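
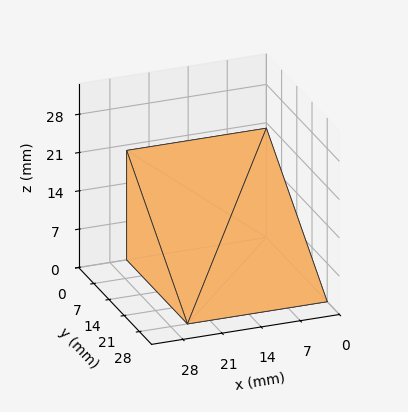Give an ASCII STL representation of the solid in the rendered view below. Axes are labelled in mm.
Reading the render: the shape is a wedge (ramp): 25 × 28 mm base, rising to 20 mm along the y=0 edge and sloping linearly to z=0 at y=28 (dimensions read to the nearest mm from the axis ticks). For the STL, each face is triangulated and given an outward normal.

solid part
  facet normal 0.0000 0.0000 -1.0000
    outer loop
      vertex 25.00 28.00 0.00
      vertex 25.00 0.00 0.00
      vertex 0.00 0.00 0.00
    endloop
  endfacet
  facet normal 0.0000 0.0000 -1.0000
    outer loop
      vertex 0.00 28.00 0.00
      vertex 25.00 28.00 0.00
      vertex 0.00 0.00 0.00
    endloop
  endfacet
  facet normal 0.0000 -1.0000 0.0000
    outer loop
      vertex 0.00 0.00 0.00
      vertex 25.00 0.00 0.00
      vertex 25.00 0.00 20.00
    endloop
  endfacet
  facet normal 0.0000 -1.0000 0.0000
    outer loop
      vertex 0.00 0.00 0.00
      vertex 25.00 0.00 20.00
      vertex 0.00 0.00 20.00
    endloop
  endfacet
  facet normal 0.0000 0.5812 0.8137
    outer loop
      vertex 0.00 0.00 20.00
      vertex 25.00 0.00 20.00
      vertex 25.00 28.00 0.00
    endloop
  endfacet
  facet normal 0.0000 0.5812 0.8137
    outer loop
      vertex 0.00 0.00 20.00
      vertex 25.00 28.00 0.00
      vertex 0.00 28.00 0.00
    endloop
  endfacet
  facet normal -1.0000 0.0000 0.0000
    outer loop
      vertex 0.00 0.00 20.00
      vertex 0.00 28.00 0.00
      vertex 0.00 0.00 0.00
    endloop
  endfacet
  facet normal 1.0000 0.0000 0.0000
    outer loop
      vertex 25.00 0.00 0.00
      vertex 25.00 28.00 0.00
      vertex 25.00 0.00 20.00
    endloop
  endfacet
endsolid part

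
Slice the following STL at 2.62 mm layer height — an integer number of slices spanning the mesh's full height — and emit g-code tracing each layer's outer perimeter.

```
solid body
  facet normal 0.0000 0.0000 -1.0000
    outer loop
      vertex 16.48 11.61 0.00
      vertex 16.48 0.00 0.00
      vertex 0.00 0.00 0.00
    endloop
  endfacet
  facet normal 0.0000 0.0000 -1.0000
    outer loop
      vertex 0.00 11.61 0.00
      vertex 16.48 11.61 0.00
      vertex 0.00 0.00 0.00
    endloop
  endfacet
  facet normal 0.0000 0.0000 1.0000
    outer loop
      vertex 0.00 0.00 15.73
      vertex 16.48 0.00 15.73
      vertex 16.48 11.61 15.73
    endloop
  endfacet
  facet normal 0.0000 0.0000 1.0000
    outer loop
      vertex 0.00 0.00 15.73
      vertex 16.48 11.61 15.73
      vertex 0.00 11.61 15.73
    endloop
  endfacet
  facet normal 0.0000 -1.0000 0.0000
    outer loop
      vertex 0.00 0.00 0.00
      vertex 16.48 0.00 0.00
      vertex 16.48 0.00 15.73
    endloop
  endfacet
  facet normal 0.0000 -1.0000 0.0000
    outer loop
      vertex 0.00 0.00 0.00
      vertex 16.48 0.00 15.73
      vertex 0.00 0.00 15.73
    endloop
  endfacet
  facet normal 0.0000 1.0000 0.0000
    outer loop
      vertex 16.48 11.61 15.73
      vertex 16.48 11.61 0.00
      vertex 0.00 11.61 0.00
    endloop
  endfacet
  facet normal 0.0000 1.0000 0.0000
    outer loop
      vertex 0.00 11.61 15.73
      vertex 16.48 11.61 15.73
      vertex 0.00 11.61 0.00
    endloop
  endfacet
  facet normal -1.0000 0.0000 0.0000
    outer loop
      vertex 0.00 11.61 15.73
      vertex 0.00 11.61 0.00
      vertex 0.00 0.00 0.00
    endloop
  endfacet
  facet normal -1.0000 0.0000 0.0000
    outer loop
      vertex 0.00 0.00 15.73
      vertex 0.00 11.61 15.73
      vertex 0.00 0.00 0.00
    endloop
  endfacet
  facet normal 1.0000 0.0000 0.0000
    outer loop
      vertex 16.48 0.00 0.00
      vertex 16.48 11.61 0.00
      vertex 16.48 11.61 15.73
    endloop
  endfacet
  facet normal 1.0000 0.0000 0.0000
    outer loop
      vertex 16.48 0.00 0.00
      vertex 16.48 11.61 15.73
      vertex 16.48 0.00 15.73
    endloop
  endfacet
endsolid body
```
; perimeter-only toolpath
G21 ; units = mm
G90 ; absolute positioning
G28 ; home
; layer 1
G0 Z2.62
G0 X0.00 Y0.00
G1 X16.48 Y0.00
G1 X16.48 Y11.61
G1 X0.00 Y11.61
G1 X0.00 Y0.00
; layer 2
G0 Z5.24
G0 X0.00 Y0.00
G1 X16.48 Y0.00
G1 X16.48 Y11.61
G1 X0.00 Y11.61
G1 X0.00 Y0.00
; layer 3
G0 Z7.87
G0 X0.00 Y0.00
G1 X16.48 Y0.00
G1 X16.48 Y11.61
G1 X0.00 Y11.61
G1 X0.00 Y0.00
; layer 4
G0 Z10.49
G0 X0.00 Y0.00
G1 X16.48 Y0.00
G1 X16.48 Y11.61
G1 X0.00 Y11.61
G1 X0.00 Y0.00
; layer 5
G0 Z13.11
G0 X0.00 Y0.00
G1 X16.48 Y0.00
G1 X16.48 Y11.61
G1 X0.00 Y11.61
G1 X0.00 Y0.00
; layer 6
G0 Z15.73
G0 X0.00 Y0.00
G1 X16.48 Y0.00
G1 X16.48 Y11.61
G1 X0.00 Y11.61
G1 X0.00 Y0.00
M2 ; end

The solid is a rectangular box, roughly 16.5 × 11.6 mm footprint and 15.7 mm tall. Slicing at Δz = 2.62 mm — 6 equal slices spanning the solid's height, so layer i sits at z = i·h/6 — gives 6 non-empty perimeters. Each is a 4-segment closed polygon; G0 lifts to the layer z and rapids to the start vertex, then G1 traces the edges.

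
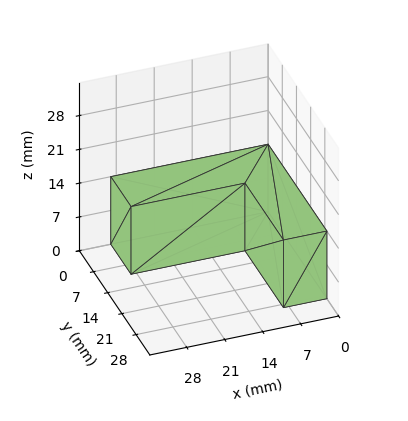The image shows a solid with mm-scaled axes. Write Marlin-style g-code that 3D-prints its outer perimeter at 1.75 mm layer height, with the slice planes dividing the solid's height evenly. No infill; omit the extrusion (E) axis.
Reading the render: the shape is an L-shaped prism: outer 29 × 29 mm, arm thicknesses ≈ 10 mm (horizontal) and 8 mm (vertical), extruded 14 mm in z (dimensions read to the nearest mm from the axis ticks). For the g-code, the solid's height is divided into equal slices at the stated Δz and each level perimeter traced with G1 moves after a G0 lift.

; perimeter-only toolpath
G21 ; units = mm
G90 ; absolute positioning
G28 ; home
; layer 1
G0 Z1.75
G0 X0.00 Y0.00
G1 X29.00 Y0.00
G1 X29.00 Y10.00
G1 X8.00 Y10.00
G1 X8.00 Y29.00
G1 X0.00 Y29.00
G1 X0.00 Y0.00
; layer 2
G0 Z3.50
G0 X0.00 Y0.00
G1 X29.00 Y0.00
G1 X29.00 Y10.00
G1 X8.00 Y10.00
G1 X8.00 Y29.00
G1 X0.00 Y29.00
G1 X0.00 Y0.00
; layer 3
G0 Z5.25
G0 X0.00 Y0.00
G1 X29.00 Y0.00
G1 X29.00 Y10.00
G1 X8.00 Y10.00
G1 X8.00 Y29.00
G1 X0.00 Y29.00
G1 X0.00 Y0.00
; layer 4
G0 Z7.00
G0 X0.00 Y0.00
G1 X29.00 Y0.00
G1 X29.00 Y10.00
G1 X8.00 Y10.00
G1 X8.00 Y29.00
G1 X0.00 Y29.00
G1 X0.00 Y0.00
; layer 5
G0 Z8.75
G0 X0.00 Y0.00
G1 X29.00 Y0.00
G1 X29.00 Y10.00
G1 X8.00 Y10.00
G1 X8.00 Y29.00
G1 X0.00 Y29.00
G1 X0.00 Y0.00
; layer 6
G0 Z10.50
G0 X0.00 Y0.00
G1 X29.00 Y0.00
G1 X29.00 Y10.00
G1 X8.00 Y10.00
G1 X8.00 Y29.00
G1 X0.00 Y29.00
G1 X0.00 Y0.00
; layer 7
G0 Z12.25
G0 X0.00 Y0.00
G1 X29.00 Y0.00
G1 X29.00 Y10.00
G1 X8.00 Y10.00
G1 X8.00 Y29.00
G1 X0.00 Y29.00
G1 X0.00 Y0.00
; layer 8
G0 Z14.00
G0 X0.00 Y0.00
G1 X29.00 Y0.00
G1 X29.00 Y10.00
G1 X8.00 Y10.00
G1 X8.00 Y29.00
G1 X0.00 Y29.00
G1 X0.00 Y0.00
M2 ; end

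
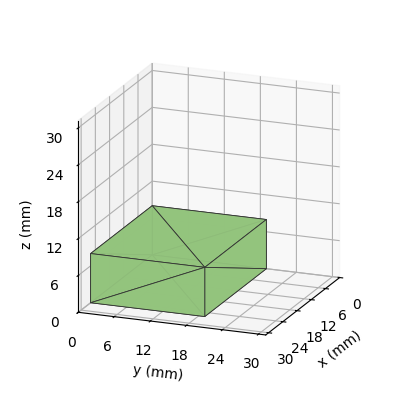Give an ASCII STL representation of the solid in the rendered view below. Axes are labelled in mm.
Reading the render: the shape is a rectangular box, roughly 26 × 19 mm footprint and 8 mm tall (dimensions read to the nearest mm from the axis ticks). For the STL, each face is triangulated and given an outward normal.

solid part
  facet normal 0.0000 0.0000 -1.0000
    outer loop
      vertex 26.000 19.000 0.000
      vertex 26.000 0.000 0.000
      vertex 0.000 0.000 0.000
    endloop
  endfacet
  facet normal 0.0000 0.0000 -1.0000
    outer loop
      vertex 0.000 19.000 0.000
      vertex 26.000 19.000 0.000
      vertex 0.000 0.000 0.000
    endloop
  endfacet
  facet normal 0.0000 0.0000 1.0000
    outer loop
      vertex 0.000 0.000 8.000
      vertex 26.000 0.000 8.000
      vertex 26.000 19.000 8.000
    endloop
  endfacet
  facet normal 0.0000 0.0000 1.0000
    outer loop
      vertex 0.000 0.000 8.000
      vertex 26.000 19.000 8.000
      vertex 0.000 19.000 8.000
    endloop
  endfacet
  facet normal 0.0000 -1.0000 0.0000
    outer loop
      vertex 0.000 0.000 0.000
      vertex 26.000 0.000 0.000
      vertex 26.000 0.000 8.000
    endloop
  endfacet
  facet normal 0.0000 -1.0000 0.0000
    outer loop
      vertex 0.000 0.000 0.000
      vertex 26.000 0.000 8.000
      vertex 0.000 0.000 8.000
    endloop
  endfacet
  facet normal 0.0000 1.0000 0.0000
    outer loop
      vertex 26.000 19.000 8.000
      vertex 26.000 19.000 0.000
      vertex 0.000 19.000 0.000
    endloop
  endfacet
  facet normal 0.0000 1.0000 0.0000
    outer loop
      vertex 0.000 19.000 8.000
      vertex 26.000 19.000 8.000
      vertex 0.000 19.000 0.000
    endloop
  endfacet
  facet normal -1.0000 0.0000 0.0000
    outer loop
      vertex 0.000 19.000 8.000
      vertex 0.000 19.000 0.000
      vertex 0.000 0.000 0.000
    endloop
  endfacet
  facet normal -1.0000 0.0000 0.0000
    outer loop
      vertex 0.000 0.000 8.000
      vertex 0.000 19.000 8.000
      vertex 0.000 0.000 0.000
    endloop
  endfacet
  facet normal 1.0000 0.0000 0.0000
    outer loop
      vertex 26.000 0.000 0.000
      vertex 26.000 19.000 0.000
      vertex 26.000 19.000 8.000
    endloop
  endfacet
  facet normal 1.0000 0.0000 0.0000
    outer loop
      vertex 26.000 0.000 0.000
      vertex 26.000 19.000 8.000
      vertex 26.000 0.000 8.000
    endloop
  endfacet
endsolid part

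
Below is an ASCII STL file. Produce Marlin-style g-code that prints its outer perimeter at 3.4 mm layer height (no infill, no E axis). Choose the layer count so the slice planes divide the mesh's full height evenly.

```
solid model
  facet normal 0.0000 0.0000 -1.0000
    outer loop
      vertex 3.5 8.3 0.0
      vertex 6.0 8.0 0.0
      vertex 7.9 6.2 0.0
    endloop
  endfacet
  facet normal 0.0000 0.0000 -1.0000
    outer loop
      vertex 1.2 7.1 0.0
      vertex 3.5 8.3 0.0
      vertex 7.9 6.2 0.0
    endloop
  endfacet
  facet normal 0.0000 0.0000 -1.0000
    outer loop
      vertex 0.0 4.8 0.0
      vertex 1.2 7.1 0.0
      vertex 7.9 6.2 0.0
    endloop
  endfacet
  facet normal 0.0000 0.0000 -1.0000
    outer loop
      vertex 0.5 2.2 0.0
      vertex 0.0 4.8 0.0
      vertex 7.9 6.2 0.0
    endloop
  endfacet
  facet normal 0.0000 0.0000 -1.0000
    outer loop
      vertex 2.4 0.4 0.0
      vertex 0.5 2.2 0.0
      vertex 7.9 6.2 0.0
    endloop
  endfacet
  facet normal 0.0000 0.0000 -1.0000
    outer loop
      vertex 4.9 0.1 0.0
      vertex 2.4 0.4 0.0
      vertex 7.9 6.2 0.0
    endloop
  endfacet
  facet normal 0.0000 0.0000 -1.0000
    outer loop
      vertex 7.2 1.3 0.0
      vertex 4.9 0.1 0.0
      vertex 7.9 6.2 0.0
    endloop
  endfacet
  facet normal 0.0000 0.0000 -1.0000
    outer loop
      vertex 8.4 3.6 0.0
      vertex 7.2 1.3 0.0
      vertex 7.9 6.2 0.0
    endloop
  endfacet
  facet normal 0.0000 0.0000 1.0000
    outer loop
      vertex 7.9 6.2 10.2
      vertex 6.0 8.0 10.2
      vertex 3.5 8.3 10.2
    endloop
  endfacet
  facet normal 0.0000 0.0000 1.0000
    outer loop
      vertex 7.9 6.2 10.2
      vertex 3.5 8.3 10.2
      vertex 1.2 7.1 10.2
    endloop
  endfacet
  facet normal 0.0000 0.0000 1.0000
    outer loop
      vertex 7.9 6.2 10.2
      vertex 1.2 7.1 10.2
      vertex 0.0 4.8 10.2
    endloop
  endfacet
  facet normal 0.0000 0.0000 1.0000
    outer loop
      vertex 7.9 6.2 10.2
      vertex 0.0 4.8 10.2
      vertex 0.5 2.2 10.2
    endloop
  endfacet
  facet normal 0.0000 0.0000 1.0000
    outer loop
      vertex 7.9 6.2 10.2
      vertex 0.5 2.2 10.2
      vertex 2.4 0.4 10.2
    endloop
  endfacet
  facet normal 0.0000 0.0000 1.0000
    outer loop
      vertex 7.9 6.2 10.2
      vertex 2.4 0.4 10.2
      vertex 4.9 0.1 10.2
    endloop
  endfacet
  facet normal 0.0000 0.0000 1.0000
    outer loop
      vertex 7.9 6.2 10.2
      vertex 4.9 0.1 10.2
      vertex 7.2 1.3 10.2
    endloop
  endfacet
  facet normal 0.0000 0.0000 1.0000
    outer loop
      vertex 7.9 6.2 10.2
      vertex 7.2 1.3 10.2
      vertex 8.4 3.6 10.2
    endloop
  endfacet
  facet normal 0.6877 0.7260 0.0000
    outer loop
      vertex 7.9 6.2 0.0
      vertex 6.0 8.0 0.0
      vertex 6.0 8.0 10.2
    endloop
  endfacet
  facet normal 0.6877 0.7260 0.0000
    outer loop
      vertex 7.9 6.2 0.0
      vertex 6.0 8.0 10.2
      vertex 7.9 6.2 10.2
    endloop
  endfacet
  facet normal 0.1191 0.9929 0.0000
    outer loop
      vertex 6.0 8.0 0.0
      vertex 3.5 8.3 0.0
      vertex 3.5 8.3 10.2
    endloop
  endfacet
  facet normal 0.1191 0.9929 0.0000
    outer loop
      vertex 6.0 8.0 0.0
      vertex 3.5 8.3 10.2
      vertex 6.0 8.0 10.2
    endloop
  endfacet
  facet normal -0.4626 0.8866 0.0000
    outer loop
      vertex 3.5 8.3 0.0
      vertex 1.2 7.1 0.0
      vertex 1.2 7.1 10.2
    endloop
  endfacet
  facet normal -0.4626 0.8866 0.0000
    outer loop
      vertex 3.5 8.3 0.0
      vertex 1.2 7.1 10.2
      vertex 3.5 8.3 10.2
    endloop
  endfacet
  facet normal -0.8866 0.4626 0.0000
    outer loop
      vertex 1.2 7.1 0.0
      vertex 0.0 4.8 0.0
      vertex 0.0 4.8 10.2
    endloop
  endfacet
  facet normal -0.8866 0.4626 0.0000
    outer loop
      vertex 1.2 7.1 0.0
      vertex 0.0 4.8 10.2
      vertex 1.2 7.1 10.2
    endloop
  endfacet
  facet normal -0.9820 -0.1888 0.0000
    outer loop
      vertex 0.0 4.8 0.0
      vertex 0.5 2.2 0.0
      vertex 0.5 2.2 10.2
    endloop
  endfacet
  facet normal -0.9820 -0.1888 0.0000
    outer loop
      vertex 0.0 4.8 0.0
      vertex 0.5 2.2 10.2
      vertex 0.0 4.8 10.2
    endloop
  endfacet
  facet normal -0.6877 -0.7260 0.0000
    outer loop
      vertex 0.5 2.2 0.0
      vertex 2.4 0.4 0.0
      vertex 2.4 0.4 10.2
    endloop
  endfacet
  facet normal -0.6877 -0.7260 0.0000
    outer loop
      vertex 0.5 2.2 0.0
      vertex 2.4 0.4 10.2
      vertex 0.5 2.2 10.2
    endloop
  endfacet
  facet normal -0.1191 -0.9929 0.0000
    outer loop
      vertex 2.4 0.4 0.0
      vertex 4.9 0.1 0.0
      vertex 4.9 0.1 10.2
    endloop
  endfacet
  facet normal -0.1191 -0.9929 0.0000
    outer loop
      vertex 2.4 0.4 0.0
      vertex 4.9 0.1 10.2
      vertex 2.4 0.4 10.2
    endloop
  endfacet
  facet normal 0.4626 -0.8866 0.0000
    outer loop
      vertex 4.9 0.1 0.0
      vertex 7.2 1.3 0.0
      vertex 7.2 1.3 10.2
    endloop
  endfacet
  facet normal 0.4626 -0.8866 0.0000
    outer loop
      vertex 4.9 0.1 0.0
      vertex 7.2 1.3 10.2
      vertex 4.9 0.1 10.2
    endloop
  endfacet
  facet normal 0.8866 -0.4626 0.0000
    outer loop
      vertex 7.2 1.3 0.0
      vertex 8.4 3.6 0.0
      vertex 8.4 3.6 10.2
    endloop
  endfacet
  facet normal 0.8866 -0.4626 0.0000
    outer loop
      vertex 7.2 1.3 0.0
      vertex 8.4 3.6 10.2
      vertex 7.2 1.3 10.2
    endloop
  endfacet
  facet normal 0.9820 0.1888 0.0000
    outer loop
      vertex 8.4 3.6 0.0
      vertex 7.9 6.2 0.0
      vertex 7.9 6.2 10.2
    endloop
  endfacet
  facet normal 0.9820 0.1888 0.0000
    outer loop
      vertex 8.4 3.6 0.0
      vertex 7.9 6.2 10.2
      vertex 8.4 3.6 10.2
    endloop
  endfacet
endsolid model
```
; perimeter-only toolpath
G21 ; units = mm
G90 ; absolute positioning
G28 ; home
; layer 1
G0 Z3.4
G0 X7.9 Y6.2
G1 X6.0 Y8.0
G1 X3.5 Y8.3
G1 X1.2 Y7.1
G1 X0.0 Y4.8
G1 X0.5 Y2.2
G1 X2.4 Y0.4
G1 X4.9 Y0.1
G1 X7.2 Y1.3
G1 X8.4 Y3.6
G1 X7.9 Y6.2
; layer 2
G0 Z6.8
G0 X7.9 Y6.2
G1 X6.0 Y8.0
G1 X3.5 Y8.3
G1 X1.2 Y7.1
G1 X0.0 Y4.8
G1 X0.5 Y2.2
G1 X2.4 Y0.4
G1 X4.9 Y0.1
G1 X7.2 Y1.3
G1 X8.4 Y3.6
G1 X7.9 Y6.2
; layer 3
G0 Z10.2
G0 X7.9 Y6.2
G1 X6.0 Y8.0
G1 X3.5 Y8.3
G1 X1.2 Y7.1
G1 X0.0 Y4.8
G1 X0.5 Y2.2
G1 X2.4 Y0.4
G1 X4.9 Y0.1
G1 X7.2 Y1.3
G1 X8.4 Y3.6
G1 X7.9 Y6.2
M2 ; end

The solid is a regular 10-sided prism (a cylinder approximated with 10 flat sides), circumscribed radius ≈ 4.2 mm, height ≈ 10.2 mm. Slicing at Δz = 3.4 mm — 3 equal slices spanning the solid's height, so layer i sits at z = i·h/3 — gives 3 non-empty perimeters. Each is a 10-segment closed polygon; G0 lifts to the layer z and rapids to the start vertex, then G1 traces the edges.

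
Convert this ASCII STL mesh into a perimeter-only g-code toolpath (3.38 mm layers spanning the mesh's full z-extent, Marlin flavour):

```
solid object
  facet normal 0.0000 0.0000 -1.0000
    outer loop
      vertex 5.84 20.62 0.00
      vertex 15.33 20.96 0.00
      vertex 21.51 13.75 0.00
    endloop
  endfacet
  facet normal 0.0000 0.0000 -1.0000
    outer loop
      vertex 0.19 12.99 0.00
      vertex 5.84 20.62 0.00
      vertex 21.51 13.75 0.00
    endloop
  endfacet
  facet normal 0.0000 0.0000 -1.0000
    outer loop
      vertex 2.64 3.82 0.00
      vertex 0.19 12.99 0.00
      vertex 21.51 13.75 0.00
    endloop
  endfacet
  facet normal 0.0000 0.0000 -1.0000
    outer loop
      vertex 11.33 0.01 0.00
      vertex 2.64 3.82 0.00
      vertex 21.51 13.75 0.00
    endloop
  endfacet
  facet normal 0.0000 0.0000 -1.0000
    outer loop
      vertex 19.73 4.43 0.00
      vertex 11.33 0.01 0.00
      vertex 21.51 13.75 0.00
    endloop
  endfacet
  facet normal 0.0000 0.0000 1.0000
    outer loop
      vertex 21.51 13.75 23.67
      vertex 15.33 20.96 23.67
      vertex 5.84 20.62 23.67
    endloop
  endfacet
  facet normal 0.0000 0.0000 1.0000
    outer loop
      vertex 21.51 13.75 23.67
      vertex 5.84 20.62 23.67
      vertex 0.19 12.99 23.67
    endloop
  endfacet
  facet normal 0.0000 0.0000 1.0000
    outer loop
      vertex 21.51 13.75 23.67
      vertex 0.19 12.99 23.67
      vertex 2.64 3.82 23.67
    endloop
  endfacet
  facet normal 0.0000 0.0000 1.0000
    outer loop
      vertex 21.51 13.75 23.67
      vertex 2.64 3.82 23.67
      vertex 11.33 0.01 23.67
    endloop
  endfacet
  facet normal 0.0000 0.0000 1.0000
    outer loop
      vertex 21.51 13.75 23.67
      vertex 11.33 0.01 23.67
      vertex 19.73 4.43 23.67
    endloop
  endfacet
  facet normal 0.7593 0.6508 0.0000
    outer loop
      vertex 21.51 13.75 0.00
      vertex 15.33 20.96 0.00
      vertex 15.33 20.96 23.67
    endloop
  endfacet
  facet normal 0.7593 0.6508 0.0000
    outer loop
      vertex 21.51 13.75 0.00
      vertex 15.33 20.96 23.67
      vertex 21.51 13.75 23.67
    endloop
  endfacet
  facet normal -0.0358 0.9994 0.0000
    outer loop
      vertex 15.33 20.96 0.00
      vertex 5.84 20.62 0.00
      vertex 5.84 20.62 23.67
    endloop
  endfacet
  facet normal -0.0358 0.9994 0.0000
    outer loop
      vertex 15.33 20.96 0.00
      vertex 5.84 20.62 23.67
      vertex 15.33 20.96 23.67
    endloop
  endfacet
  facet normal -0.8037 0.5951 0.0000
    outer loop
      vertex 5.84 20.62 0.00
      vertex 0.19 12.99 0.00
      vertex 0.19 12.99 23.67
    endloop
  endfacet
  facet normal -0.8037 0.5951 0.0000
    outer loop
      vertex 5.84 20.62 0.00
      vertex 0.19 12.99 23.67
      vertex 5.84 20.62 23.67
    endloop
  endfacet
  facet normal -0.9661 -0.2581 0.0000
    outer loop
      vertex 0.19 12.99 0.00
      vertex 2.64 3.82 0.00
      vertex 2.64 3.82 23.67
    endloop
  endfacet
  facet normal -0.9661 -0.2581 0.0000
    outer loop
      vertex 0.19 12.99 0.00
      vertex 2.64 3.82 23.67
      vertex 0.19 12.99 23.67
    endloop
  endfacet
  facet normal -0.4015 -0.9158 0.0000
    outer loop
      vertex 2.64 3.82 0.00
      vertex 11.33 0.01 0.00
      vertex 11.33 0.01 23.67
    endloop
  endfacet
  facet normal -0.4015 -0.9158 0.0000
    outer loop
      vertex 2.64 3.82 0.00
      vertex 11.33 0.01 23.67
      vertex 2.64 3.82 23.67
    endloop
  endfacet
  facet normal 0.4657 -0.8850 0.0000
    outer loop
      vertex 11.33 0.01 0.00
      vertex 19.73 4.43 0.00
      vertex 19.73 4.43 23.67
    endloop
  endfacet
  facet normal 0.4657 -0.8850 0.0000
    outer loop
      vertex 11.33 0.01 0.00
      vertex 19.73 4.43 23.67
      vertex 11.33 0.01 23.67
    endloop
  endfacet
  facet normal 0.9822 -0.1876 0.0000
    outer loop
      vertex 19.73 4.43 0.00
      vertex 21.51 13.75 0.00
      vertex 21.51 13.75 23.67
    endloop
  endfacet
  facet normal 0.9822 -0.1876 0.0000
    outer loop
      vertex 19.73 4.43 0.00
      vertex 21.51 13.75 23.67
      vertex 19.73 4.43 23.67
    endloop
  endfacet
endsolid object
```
; perimeter-only toolpath
G21 ; units = mm
G90 ; absolute positioning
G28 ; home
; layer 1
G0 Z3.38
G0 X21.51 Y13.75
G1 X15.33 Y20.96
G1 X5.84 Y20.62
G1 X0.19 Y12.99
G1 X2.64 Y3.82
G1 X11.33 Y0.01
G1 X19.73 Y4.43
G1 X21.51 Y13.75
; layer 2
G0 Z6.76
G0 X21.51 Y13.75
G1 X15.33 Y20.96
G1 X5.84 Y20.62
G1 X0.19 Y12.99
G1 X2.64 Y3.82
G1 X11.33 Y0.01
G1 X19.73 Y4.43
G1 X21.51 Y13.75
; layer 3
G0 Z10.14
G0 X21.51 Y13.75
G1 X15.33 Y20.96
G1 X5.84 Y20.62
G1 X0.19 Y12.99
G1 X2.64 Y3.82
G1 X11.33 Y0.01
G1 X19.73 Y4.43
G1 X21.51 Y13.75
; layer 4
G0 Z13.53
G0 X21.51 Y13.75
G1 X15.33 Y20.96
G1 X5.84 Y20.62
G1 X0.19 Y12.99
G1 X2.64 Y3.82
G1 X11.33 Y0.01
G1 X19.73 Y4.43
G1 X21.51 Y13.75
; layer 5
G0 Z16.91
G0 X21.51 Y13.75
G1 X15.33 Y20.96
G1 X5.84 Y20.62
G1 X0.19 Y12.99
G1 X2.64 Y3.82
G1 X11.33 Y0.01
G1 X19.73 Y4.43
G1 X21.51 Y13.75
; layer 6
G0 Z20.29
G0 X21.51 Y13.75
G1 X15.33 Y20.96
G1 X5.84 Y20.62
G1 X0.19 Y12.99
G1 X2.64 Y3.82
G1 X11.33 Y0.01
G1 X19.73 Y4.43
G1 X21.51 Y13.75
; layer 7
G0 Z23.67
G0 X21.51 Y13.75
G1 X15.33 Y20.96
G1 X5.84 Y20.62
G1 X0.19 Y12.99
G1 X2.64 Y3.82
G1 X11.33 Y0.01
G1 X19.73 Y4.43
G1 X21.51 Y13.75
M2 ; end

The solid is a regular 7-sided prism (a cylinder approximated with 7 flat sides), circumscribed radius ≈ 10.9 mm, height ≈ 23.7 mm. Slicing at Δz = 3.38 mm — 7 equal slices spanning the solid's height, so layer i sits at z = i·h/7 — gives 7 non-empty perimeters. Each is a 7-segment closed polygon; G0 lifts to the layer z and rapids to the start vertex, then G1 traces the edges.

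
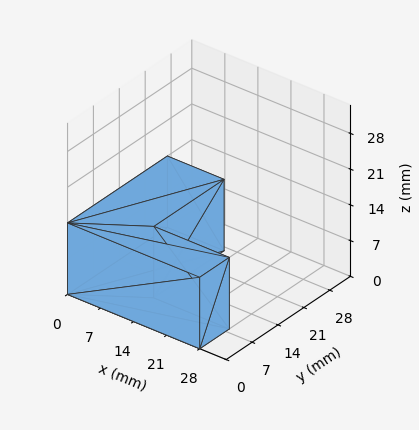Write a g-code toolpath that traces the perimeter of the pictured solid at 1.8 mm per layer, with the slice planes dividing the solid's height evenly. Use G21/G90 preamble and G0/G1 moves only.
Reading the render: the shape is an L-shaped prism: outer 28 × 27 mm, arm thicknesses ≈ 8 mm (horizontal) and 12 mm (vertical), extruded 14 mm in z (dimensions read to the nearest mm from the axis ticks). For the g-code, the solid's height is divided into equal slices at the stated Δz and each level perimeter traced with G1 moves after a G0 lift.

; perimeter-only toolpath
G21 ; units = mm
G90 ; absolute positioning
G28 ; home
; layer 1
G0 Z1.8
G0 X0.0 Y0.0
G1 X28.0 Y0.0
G1 X28.0 Y8.0
G1 X12.0 Y8.0
G1 X12.0 Y27.0
G1 X0.0 Y27.0
G1 X0.0 Y0.0
; layer 2
G0 Z3.5
G0 X0.0 Y0.0
G1 X28.0 Y0.0
G1 X28.0 Y8.0
G1 X12.0 Y8.0
G1 X12.0 Y27.0
G1 X0.0 Y27.0
G1 X0.0 Y0.0
; layer 3
G0 Z5.2
G0 X0.0 Y0.0
G1 X28.0 Y0.0
G1 X28.0 Y8.0
G1 X12.0 Y8.0
G1 X12.0 Y27.0
G1 X0.0 Y27.0
G1 X0.0 Y0.0
; layer 4
G0 Z7.0
G0 X0.0 Y0.0
G1 X28.0 Y0.0
G1 X28.0 Y8.0
G1 X12.0 Y8.0
G1 X12.0 Y27.0
G1 X0.0 Y27.0
G1 X0.0 Y0.0
; layer 5
G0 Z8.8
G0 X0.0 Y0.0
G1 X28.0 Y0.0
G1 X28.0 Y8.0
G1 X12.0 Y8.0
G1 X12.0 Y27.0
G1 X0.0 Y27.0
G1 X0.0 Y0.0
; layer 6
G0 Z10.5
G0 X0.0 Y0.0
G1 X28.0 Y0.0
G1 X28.0 Y8.0
G1 X12.0 Y8.0
G1 X12.0 Y27.0
G1 X0.0 Y27.0
G1 X0.0 Y0.0
; layer 7
G0 Z12.2
G0 X0.0 Y0.0
G1 X28.0 Y0.0
G1 X28.0 Y8.0
G1 X12.0 Y8.0
G1 X12.0 Y27.0
G1 X0.0 Y27.0
G1 X0.0 Y0.0
; layer 8
G0 Z14.0
G0 X0.0 Y0.0
G1 X28.0 Y0.0
G1 X28.0 Y8.0
G1 X12.0 Y8.0
G1 X12.0 Y27.0
G1 X0.0 Y27.0
G1 X0.0 Y0.0
M2 ; end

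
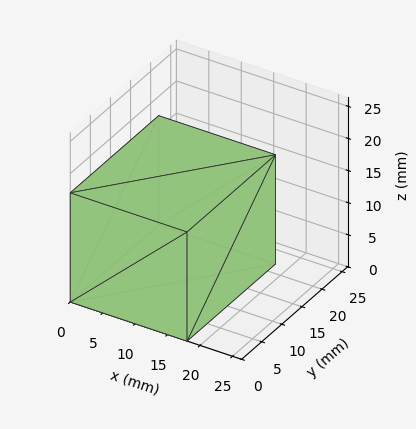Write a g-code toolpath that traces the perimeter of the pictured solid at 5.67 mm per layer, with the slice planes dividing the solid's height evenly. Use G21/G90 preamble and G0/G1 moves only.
Reading the render: the shape is a rectangular box, roughly 18 × 22 mm footprint and 17 mm tall (dimensions read to the nearest mm from the axis ticks). For the g-code, the solid's height is divided into equal slices at the stated Δz and each level perimeter traced with G1 moves after a G0 lift.

; perimeter-only toolpath
G21 ; units = mm
G90 ; absolute positioning
G28 ; home
; layer 1
G0 Z5.67
G0 X0.00 Y0.00
G1 X18.00 Y0.00
G1 X18.00 Y22.00
G1 X0.00 Y22.00
G1 X0.00 Y0.00
; layer 2
G0 Z11.33
G0 X0.00 Y0.00
G1 X18.00 Y0.00
G1 X18.00 Y22.00
G1 X0.00 Y22.00
G1 X0.00 Y0.00
; layer 3
G0 Z17.00
G0 X0.00 Y0.00
G1 X18.00 Y0.00
G1 X18.00 Y22.00
G1 X0.00 Y22.00
G1 X0.00 Y0.00
M2 ; end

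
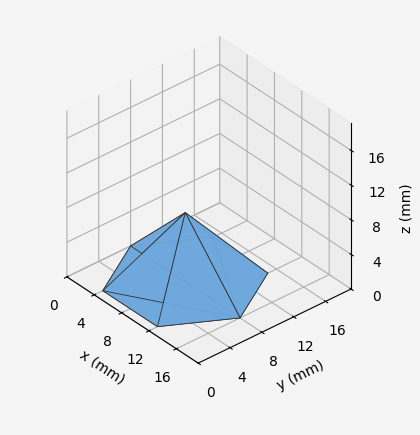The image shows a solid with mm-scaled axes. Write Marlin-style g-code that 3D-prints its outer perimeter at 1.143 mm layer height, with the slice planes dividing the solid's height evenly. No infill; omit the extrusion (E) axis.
Reading the render: the shape is a regular 6-sided pyramid, base circumscribed radius ≈ 8 mm, apex at z ≈ 8 mm (dimensions read to the nearest mm from the axis ticks). For the g-code, the solid's height is divided into equal slices at the stated Δz and each level perimeter traced with G1 moves after a G0 lift.

; perimeter-only toolpath
G21 ; units = mm
G90 ; absolute positioning
G28 ; home
; layer 1
G0 Z1.143
G0 X14.857 Y8.000
G1 X11.429 Y13.938
G1 X4.571 Y13.938
G1 X1.143 Y8.000
G1 X4.571 Y2.062
G1 X11.429 Y2.062
G1 X14.857 Y8.000
; layer 2
G0 Z2.286
G0 X13.714 Y8.000
G1 X10.857 Y12.949
G1 X5.143 Y12.949
G1 X2.286 Y8.000
G1 X5.143 Y3.051
G1 X10.857 Y3.051
G1 X13.714 Y8.000
; layer 3
G0 Z3.429
G0 X12.571 Y8.000
G1 X10.286 Y11.959
G1 X5.714 Y11.959
G1 X3.429 Y8.000
G1 X5.714 Y4.041
G1 X10.286 Y4.041
G1 X12.571 Y8.000
; layer 4
G0 Z4.571
G0 X11.429 Y8.000
G1 X9.714 Y10.969
G1 X6.286 Y10.969
G1 X4.571 Y8.000
G1 X6.286 Y5.031
G1 X9.714 Y5.031
G1 X11.429 Y8.000
; layer 5
G0 Z5.714
G0 X10.286 Y8.000
G1 X9.143 Y9.979
G1 X6.857 Y9.979
G1 X5.714 Y8.000
G1 X6.857 Y6.021
G1 X9.143 Y6.021
G1 X10.286 Y8.000
; layer 6
G0 Z6.857
G0 X9.143 Y8.000
G1 X8.571 Y8.990
G1 X7.429 Y8.990
G1 X6.857 Y8.000
G1 X7.429 Y7.010
G1 X8.571 Y7.010
G1 X9.143 Y8.000
M2 ; end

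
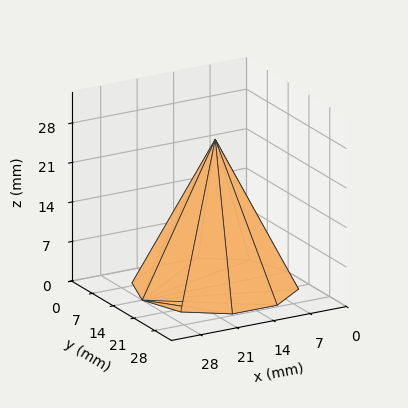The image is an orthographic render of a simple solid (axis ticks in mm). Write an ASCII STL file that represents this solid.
Reading the render: the shape is a regular 10-sided pyramid, base circumscribed radius ≈ 14 mm, apex at z ≈ 26 mm (dimensions read to the nearest mm from the axis ticks). For the STL, each face is triangulated and given an outward normal.

solid part
  facet normal 0.0000 0.0000 -1.0000
    outer loop
      vertex 18.3 27.3 0.0
      vertex 25.3 22.2 0.0
      vertex 28.0 14.0 0.0
    endloop
  endfacet
  facet normal 0.0000 0.0000 -1.0000
    outer loop
      vertex 9.7 27.3 0.0
      vertex 18.3 27.3 0.0
      vertex 28.0 14.0 0.0
    endloop
  endfacet
  facet normal 0.0000 0.0000 -1.0000
    outer loop
      vertex 2.7 22.2 0.0
      vertex 9.7 27.3 0.0
      vertex 28.0 14.0 0.0
    endloop
  endfacet
  facet normal 0.0000 0.0000 -1.0000
    outer loop
      vertex 0.0 14.0 0.0
      vertex 2.7 22.2 0.0
      vertex 28.0 14.0 0.0
    endloop
  endfacet
  facet normal 0.0000 0.0000 -1.0000
    outer loop
      vertex 2.7 5.8 0.0
      vertex 0.0 14.0 0.0
      vertex 28.0 14.0 0.0
    endloop
  endfacet
  facet normal 0.0000 0.0000 -1.0000
    outer loop
      vertex 9.7 0.7 0.0
      vertex 2.7 5.8 0.0
      vertex 28.0 14.0 0.0
    endloop
  endfacet
  facet normal 0.0000 0.0000 -1.0000
    outer loop
      vertex 18.3 0.7 0.0
      vertex 9.7 0.7 0.0
      vertex 28.0 14.0 0.0
    endloop
  endfacet
  facet normal 0.0000 0.0000 -1.0000
    outer loop
      vertex 25.3 5.8 0.0
      vertex 18.3 0.7 0.0
      vertex 28.0 14.0 0.0
    endloop
  endfacet
  facet normal 0.8457 0.2784 0.4554
    outer loop
      vertex 28.0 14.0 0.0
      vertex 25.3 22.2 0.0
      vertex 14.0 14.0 26.0
    endloop
  endfacet
  facet normal 0.5244 0.7198 0.4549
    outer loop
      vertex 25.3 22.2 0.0
      vertex 18.3 27.3 0.0
      vertex 14.0 14.0 26.0
    endloop
  endfacet
  facet normal 0.0000 0.8903 0.4554
    outer loop
      vertex 18.3 27.3 0.0
      vertex 9.7 27.3 0.0
      vertex 14.0 14.0 26.0
    endloop
  endfacet
  facet normal -0.5244 0.7198 0.4549
    outer loop
      vertex 9.7 27.3 0.0
      vertex 2.7 22.2 0.0
      vertex 14.0 14.0 26.0
    endloop
  endfacet
  facet normal -0.8457 0.2784 0.4554
    outer loop
      vertex 2.7 22.2 0.0
      vertex 0.0 14.0 0.0
      vertex 14.0 14.0 26.0
    endloop
  endfacet
  facet normal -0.8457 -0.2784 0.4554
    outer loop
      vertex 0.0 14.0 0.0
      vertex 2.7 5.8 0.0
      vertex 14.0 14.0 26.0
    endloop
  endfacet
  facet normal -0.5244 -0.7198 0.4549
    outer loop
      vertex 2.7 5.8 0.0
      vertex 9.7 0.7 0.0
      vertex 14.0 14.0 26.0
    endloop
  endfacet
  facet normal 0.0000 -0.8903 0.4554
    outer loop
      vertex 9.7 0.7 0.0
      vertex 18.3 0.7 0.0
      vertex 14.0 14.0 26.0
    endloop
  endfacet
  facet normal 0.5244 -0.7198 0.4549
    outer loop
      vertex 18.3 0.7 0.0
      vertex 25.3 5.8 0.0
      vertex 14.0 14.0 26.0
    endloop
  endfacet
  facet normal 0.8457 -0.2784 0.4554
    outer loop
      vertex 25.3 5.8 0.0
      vertex 28.0 14.0 0.0
      vertex 14.0 14.0 26.0
    endloop
  endfacet
endsolid part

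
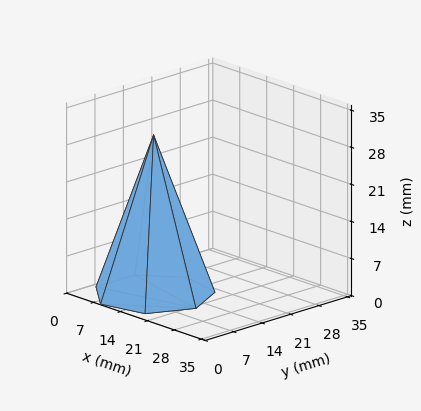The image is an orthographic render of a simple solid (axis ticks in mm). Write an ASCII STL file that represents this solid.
Reading the render: the shape is a regular 7-sided pyramid, base circumscribed radius ≈ 11 mm, apex at z ≈ 30 mm (dimensions read to the nearest mm from the axis ticks). For the STL, each face is triangulated and given an outward normal.

solid part
  facet normal 0.0000 0.0000 -1.0000
    outer loop
      vertex 8.552 21.724 0.000
      vertex 17.858 19.600 0.000
      vertex 22.000 11.000 0.000
    endloop
  endfacet
  facet normal 0.0000 0.0000 -1.0000
    outer loop
      vertex 1.089 15.773 0.000
      vertex 8.552 21.724 0.000
      vertex 22.000 11.000 0.000
    endloop
  endfacet
  facet normal 0.0000 0.0000 -1.0000
    outer loop
      vertex 1.089 6.227 0.000
      vertex 1.089 15.773 0.000
      vertex 22.000 11.000 0.000
    endloop
  endfacet
  facet normal 0.0000 0.0000 -1.0000
    outer loop
      vertex 8.552 0.276 0.000
      vertex 1.089 6.227 0.000
      vertex 22.000 11.000 0.000
    endloop
  endfacet
  facet normal 0.0000 0.0000 -1.0000
    outer loop
      vertex 17.858 2.400 0.000
      vertex 8.552 0.276 0.000
      vertex 22.000 11.000 0.000
    endloop
  endfacet
  facet normal 0.8555 0.4120 0.3137
    outer loop
      vertex 22.000 11.000 0.000
      vertex 17.858 19.600 0.000
      vertex 11.000 11.000 30.000
    endloop
  endfacet
  facet normal 0.2113 0.9257 0.3137
    outer loop
      vertex 17.858 19.600 0.000
      vertex 8.552 21.724 0.000
      vertex 11.000 11.000 30.000
    endloop
  endfacet
  facet normal -0.5920 0.7424 0.3137
    outer loop
      vertex 8.552 21.724 0.000
      vertex 1.089 15.773 0.000
      vertex 11.000 11.000 30.000
    endloop
  endfacet
  facet normal -0.9495 0.0000 0.3137
    outer loop
      vertex 1.089 15.773 0.000
      vertex 1.089 6.227 0.000
      vertex 11.000 11.000 30.000
    endloop
  endfacet
  facet normal -0.5920 -0.7424 0.3137
    outer loop
      vertex 1.089 6.227 0.000
      vertex 8.552 0.276 0.000
      vertex 11.000 11.000 30.000
    endloop
  endfacet
  facet normal 0.2113 -0.9257 0.3137
    outer loop
      vertex 8.552 0.276 0.000
      vertex 17.858 2.400 0.000
      vertex 11.000 11.000 30.000
    endloop
  endfacet
  facet normal 0.8555 -0.4120 0.3137
    outer loop
      vertex 17.858 2.400 0.000
      vertex 22.000 11.000 0.000
      vertex 11.000 11.000 30.000
    endloop
  endfacet
endsolid part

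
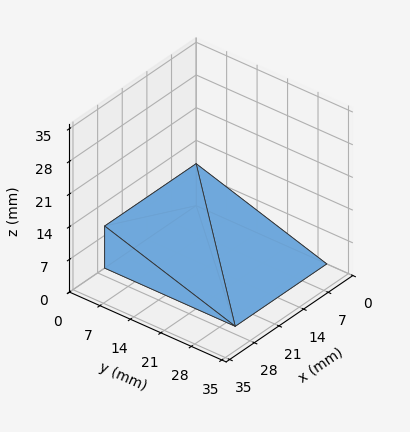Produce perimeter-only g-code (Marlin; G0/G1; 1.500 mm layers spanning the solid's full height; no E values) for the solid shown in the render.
Reading the render: the shape is a wedge (ramp): 26 × 30 mm base, rising to 9 mm along the y=0 edge and sloping linearly to z=0 at y=30 (dimensions read to the nearest mm from the axis ticks). For the g-code, the solid's height is divided into equal slices at the stated Δz and each level perimeter traced with G1 moves after a G0 lift.

; perimeter-only toolpath
G21 ; units = mm
G90 ; absolute positioning
G28 ; home
; layer 1
G0 Z1.500
G0 X0.000 Y0.000
G1 X26.000 Y0.000
G1 X26.000 Y25.000
G1 X0.000 Y25.000
G1 X0.000 Y0.000
; layer 2
G0 Z3.000
G0 X0.000 Y0.000
G1 X26.000 Y0.000
G1 X26.000 Y20.000
G1 X0.000 Y20.000
G1 X0.000 Y0.000
; layer 3
G0 Z4.500
G0 X0.000 Y0.000
G1 X26.000 Y0.000
G1 X26.000 Y15.000
G1 X0.000 Y15.000
G1 X0.000 Y0.000
; layer 4
G0 Z6.000
G0 X0.000 Y0.000
G1 X26.000 Y0.000
G1 X26.000 Y10.000
G1 X0.000 Y10.000
G1 X0.000 Y0.000
; layer 5
G0 Z7.500
G0 X0.000 Y0.000
G1 X26.000 Y0.000
G1 X26.000 Y5.000
G1 X0.000 Y5.000
G1 X0.000 Y0.000
M2 ; end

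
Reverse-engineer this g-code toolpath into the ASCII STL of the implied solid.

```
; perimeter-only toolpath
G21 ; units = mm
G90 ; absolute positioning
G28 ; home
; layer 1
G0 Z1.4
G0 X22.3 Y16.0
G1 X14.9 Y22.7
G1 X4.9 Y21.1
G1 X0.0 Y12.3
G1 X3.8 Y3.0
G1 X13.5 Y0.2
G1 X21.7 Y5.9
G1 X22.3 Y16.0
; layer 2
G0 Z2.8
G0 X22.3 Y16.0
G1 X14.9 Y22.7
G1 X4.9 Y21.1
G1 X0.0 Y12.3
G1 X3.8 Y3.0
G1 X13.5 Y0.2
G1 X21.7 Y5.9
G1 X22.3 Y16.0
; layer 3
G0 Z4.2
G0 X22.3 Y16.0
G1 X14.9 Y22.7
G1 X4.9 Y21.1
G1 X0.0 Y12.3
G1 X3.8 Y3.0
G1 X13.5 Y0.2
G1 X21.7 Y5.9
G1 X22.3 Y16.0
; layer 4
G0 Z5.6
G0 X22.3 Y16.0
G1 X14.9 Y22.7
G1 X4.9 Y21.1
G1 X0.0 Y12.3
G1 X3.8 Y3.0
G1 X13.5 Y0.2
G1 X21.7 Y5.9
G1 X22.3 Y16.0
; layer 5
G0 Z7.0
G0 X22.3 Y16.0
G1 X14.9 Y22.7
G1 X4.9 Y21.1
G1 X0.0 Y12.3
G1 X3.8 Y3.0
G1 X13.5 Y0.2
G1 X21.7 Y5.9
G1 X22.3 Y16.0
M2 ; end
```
solid part
  facet normal 0.0000 0.0000 -1.0000
    outer loop
      vertex 4.9 21.1 0.0
      vertex 14.9 22.7 0.0
      vertex 22.3 16.0 0.0
    endloop
  endfacet
  facet normal 0.0000 0.0000 -1.0000
    outer loop
      vertex 0.0 12.3 0.0
      vertex 4.9 21.1 0.0
      vertex 22.3 16.0 0.0
    endloop
  endfacet
  facet normal 0.0000 0.0000 -1.0000
    outer loop
      vertex 3.8 3.0 0.0
      vertex 0.0 12.3 0.0
      vertex 22.3 16.0 0.0
    endloop
  endfacet
  facet normal 0.0000 0.0000 -1.0000
    outer loop
      vertex 13.5 0.2 0.0
      vertex 3.8 3.0 0.0
      vertex 22.3 16.0 0.0
    endloop
  endfacet
  facet normal 0.0000 0.0000 -1.0000
    outer loop
      vertex 21.7 5.9 0.0
      vertex 13.5 0.2 0.0
      vertex 22.3 16.0 0.0
    endloop
  endfacet
  facet normal 0.0000 0.0000 1.0000
    outer loop
      vertex 22.3 16.0 7.0
      vertex 14.9 22.7 7.0
      vertex 4.9 21.1 7.0
    endloop
  endfacet
  facet normal 0.0000 0.0000 1.0000
    outer loop
      vertex 22.3 16.0 7.0
      vertex 4.9 21.1 7.0
      vertex 0.0 12.3 7.0
    endloop
  endfacet
  facet normal 0.0000 0.0000 1.0000
    outer loop
      vertex 22.3 16.0 7.0
      vertex 0.0 12.3 7.0
      vertex 3.8 3.0 7.0
    endloop
  endfacet
  facet normal 0.0000 0.0000 1.0000
    outer loop
      vertex 22.3 16.0 7.0
      vertex 3.8 3.0 7.0
      vertex 13.5 0.2 7.0
    endloop
  endfacet
  facet normal 0.0000 0.0000 1.0000
    outer loop
      vertex 22.3 16.0 7.0
      vertex 13.5 0.2 7.0
      vertex 21.7 5.9 7.0
    endloop
  endfacet
  facet normal 0.6712 0.7413 0.0000
    outer loop
      vertex 22.3 16.0 0.0
      vertex 14.9 22.7 0.0
      vertex 14.9 22.7 7.0
    endloop
  endfacet
  facet normal 0.6712 0.7413 0.0000
    outer loop
      vertex 22.3 16.0 0.0
      vertex 14.9 22.7 7.0
      vertex 22.3 16.0 7.0
    endloop
  endfacet
  facet normal -0.1580 0.9874 0.0000
    outer loop
      vertex 14.9 22.7 0.0
      vertex 4.9 21.1 0.0
      vertex 4.9 21.1 7.0
    endloop
  endfacet
  facet normal -0.1580 0.9874 0.0000
    outer loop
      vertex 14.9 22.7 0.0
      vertex 4.9 21.1 7.0
      vertex 14.9 22.7 7.0
    endloop
  endfacet
  facet normal -0.8737 0.4865 0.0000
    outer loop
      vertex 4.9 21.1 0.0
      vertex 0.0 12.3 0.0
      vertex 0.0 12.3 7.0
    endloop
  endfacet
  facet normal -0.8737 0.4865 0.0000
    outer loop
      vertex 4.9 21.1 0.0
      vertex 0.0 12.3 7.0
      vertex 4.9 21.1 7.0
    endloop
  endfacet
  facet normal -0.9257 -0.3782 0.0000
    outer loop
      vertex 0.0 12.3 0.0
      vertex 3.8 3.0 0.0
      vertex 3.8 3.0 7.0
    endloop
  endfacet
  facet normal -0.9257 -0.3782 0.0000
    outer loop
      vertex 0.0 12.3 0.0
      vertex 3.8 3.0 7.0
      vertex 0.0 12.3 7.0
    endloop
  endfacet
  facet normal -0.2773 -0.9608 0.0000
    outer loop
      vertex 3.8 3.0 0.0
      vertex 13.5 0.2 0.0
      vertex 13.5 0.2 7.0
    endloop
  endfacet
  facet normal -0.2773 -0.9608 0.0000
    outer loop
      vertex 3.8 3.0 0.0
      vertex 13.5 0.2 7.0
      vertex 3.8 3.0 7.0
    endloop
  endfacet
  facet normal 0.5708 -0.8211 0.0000
    outer loop
      vertex 13.5 0.2 0.0
      vertex 21.7 5.9 0.0
      vertex 21.7 5.9 7.0
    endloop
  endfacet
  facet normal 0.5708 -0.8211 0.0000
    outer loop
      vertex 13.5 0.2 0.0
      vertex 21.7 5.9 7.0
      vertex 13.5 0.2 7.0
    endloop
  endfacet
  facet normal 0.9982 -0.0593 0.0000
    outer loop
      vertex 21.7 5.9 0.0
      vertex 22.3 16.0 0.0
      vertex 22.3 16.0 7.0
    endloop
  endfacet
  facet normal 0.9982 -0.0593 0.0000
    outer loop
      vertex 21.7 5.9 0.0
      vertex 22.3 16.0 7.0
      vertex 21.7 5.9 7.0
    endloop
  endfacet
endsolid part

The G0 Z moves step by Δz≈1.4 mm. Every layer's G1 loop is the same polygon, so the solid is a straight extrusion of it from z=0 to z≈7. Closing with flat bottom and top caps and triangulating gives 24 facets — a regular 7-sided prism (a cylinder approximated with 7 flat sides), circumscribed radius ≈ 11.6 mm, height ≈ 7 mm.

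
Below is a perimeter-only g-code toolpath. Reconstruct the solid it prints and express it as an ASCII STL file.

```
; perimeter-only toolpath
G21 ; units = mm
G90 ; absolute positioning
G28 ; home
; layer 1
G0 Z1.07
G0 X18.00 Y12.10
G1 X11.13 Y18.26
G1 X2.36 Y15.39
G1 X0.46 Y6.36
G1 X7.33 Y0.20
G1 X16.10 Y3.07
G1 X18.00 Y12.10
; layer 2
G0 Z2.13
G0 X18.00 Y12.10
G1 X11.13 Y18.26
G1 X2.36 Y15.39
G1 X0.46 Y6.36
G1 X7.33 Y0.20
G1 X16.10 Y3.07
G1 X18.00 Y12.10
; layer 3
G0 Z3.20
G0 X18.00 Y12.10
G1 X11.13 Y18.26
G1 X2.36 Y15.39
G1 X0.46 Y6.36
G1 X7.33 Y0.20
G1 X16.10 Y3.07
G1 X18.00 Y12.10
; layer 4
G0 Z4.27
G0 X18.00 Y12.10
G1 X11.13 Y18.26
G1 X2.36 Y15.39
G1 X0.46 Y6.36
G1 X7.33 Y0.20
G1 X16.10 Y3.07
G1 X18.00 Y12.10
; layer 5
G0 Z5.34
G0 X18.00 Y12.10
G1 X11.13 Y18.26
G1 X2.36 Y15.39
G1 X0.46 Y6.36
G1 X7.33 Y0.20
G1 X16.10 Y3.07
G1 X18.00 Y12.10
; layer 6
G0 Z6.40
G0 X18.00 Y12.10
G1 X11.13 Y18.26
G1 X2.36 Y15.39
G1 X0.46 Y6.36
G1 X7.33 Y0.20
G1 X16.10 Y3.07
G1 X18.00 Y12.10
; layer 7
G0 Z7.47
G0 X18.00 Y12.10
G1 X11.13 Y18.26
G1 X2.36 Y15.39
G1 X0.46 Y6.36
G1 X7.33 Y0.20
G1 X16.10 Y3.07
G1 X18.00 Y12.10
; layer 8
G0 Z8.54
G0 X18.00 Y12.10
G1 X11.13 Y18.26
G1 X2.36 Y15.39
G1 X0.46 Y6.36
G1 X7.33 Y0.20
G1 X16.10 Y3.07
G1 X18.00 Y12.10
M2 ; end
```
solid part
  facet normal 0.0000 0.0000 -1.0000
    outer loop
      vertex 2.36 15.39 0.00
      vertex 11.13 18.26 0.00
      vertex 18.00 12.10 0.00
    endloop
  endfacet
  facet normal 0.0000 0.0000 -1.0000
    outer loop
      vertex 0.46 6.36 0.00
      vertex 2.36 15.39 0.00
      vertex 18.00 12.10 0.00
    endloop
  endfacet
  facet normal 0.0000 0.0000 -1.0000
    outer loop
      vertex 7.33 0.20 0.00
      vertex 0.46 6.36 0.00
      vertex 18.00 12.10 0.00
    endloop
  endfacet
  facet normal 0.0000 0.0000 -1.0000
    outer loop
      vertex 16.10 3.07 0.00
      vertex 7.33 0.20 0.00
      vertex 18.00 12.10 0.00
    endloop
  endfacet
  facet normal 0.0000 0.0000 1.0000
    outer loop
      vertex 18.00 12.10 8.54
      vertex 11.13 18.26 8.54
      vertex 2.36 15.39 8.54
    endloop
  endfacet
  facet normal 0.0000 0.0000 1.0000
    outer loop
      vertex 18.00 12.10 8.54
      vertex 2.36 15.39 8.54
      vertex 0.46 6.36 8.54
    endloop
  endfacet
  facet normal 0.0000 0.0000 1.0000
    outer loop
      vertex 18.00 12.10 8.54
      vertex 0.46 6.36 8.54
      vertex 7.33 0.20 8.54
    endloop
  endfacet
  facet normal 0.0000 0.0000 1.0000
    outer loop
      vertex 18.00 12.10 8.54
      vertex 7.33 0.20 8.54
      vertex 16.10 3.07 8.54
    endloop
  endfacet
  facet normal 0.6676 0.7445 0.0000
    outer loop
      vertex 18.00 12.10 0.00
      vertex 11.13 18.26 0.00
      vertex 11.13 18.26 8.54
    endloop
  endfacet
  facet normal 0.6676 0.7445 0.0000
    outer loop
      vertex 18.00 12.10 0.00
      vertex 11.13 18.26 8.54
      vertex 18.00 12.10 8.54
    endloop
  endfacet
  facet normal -0.3110 0.9504 0.0000
    outer loop
      vertex 11.13 18.26 0.00
      vertex 2.36 15.39 0.00
      vertex 2.36 15.39 8.54
    endloop
  endfacet
  facet normal -0.3110 0.9504 0.0000
    outer loop
      vertex 11.13 18.26 0.00
      vertex 2.36 15.39 8.54
      vertex 11.13 18.26 8.54
    endloop
  endfacet
  facet normal -0.9786 0.2059 0.0000
    outer loop
      vertex 2.36 15.39 0.00
      vertex 0.46 6.36 0.00
      vertex 0.46 6.36 8.54
    endloop
  endfacet
  facet normal -0.9786 0.2059 0.0000
    outer loop
      vertex 2.36 15.39 0.00
      vertex 0.46 6.36 8.54
      vertex 2.36 15.39 8.54
    endloop
  endfacet
  facet normal -0.6676 -0.7445 0.0000
    outer loop
      vertex 0.46 6.36 0.00
      vertex 7.33 0.20 0.00
      vertex 7.33 0.20 8.54
    endloop
  endfacet
  facet normal -0.6676 -0.7445 0.0000
    outer loop
      vertex 0.46 6.36 0.00
      vertex 7.33 0.20 8.54
      vertex 0.46 6.36 8.54
    endloop
  endfacet
  facet normal 0.3110 -0.9504 0.0000
    outer loop
      vertex 7.33 0.20 0.00
      vertex 16.10 3.07 0.00
      vertex 16.10 3.07 8.54
    endloop
  endfacet
  facet normal 0.3110 -0.9504 0.0000
    outer loop
      vertex 7.33 0.20 0.00
      vertex 16.10 3.07 8.54
      vertex 7.33 0.20 8.54
    endloop
  endfacet
  facet normal 0.9786 -0.2059 0.0000
    outer loop
      vertex 16.10 3.07 0.00
      vertex 18.00 12.10 0.00
      vertex 18.00 12.10 8.54
    endloop
  endfacet
  facet normal 0.9786 -0.2059 0.0000
    outer loop
      vertex 16.10 3.07 0.00
      vertex 18.00 12.10 8.54
      vertex 16.10 3.07 8.54
    endloop
  endfacet
endsolid part

The G0 Z moves step by Δz≈1.07 mm. Every layer's G1 loop is the same polygon, so the solid is a straight extrusion of it from z=0 to z≈8.54. Closing with flat bottom and top caps and triangulating gives 20 facets — a regular 6-sided prism (a cylinder approximated with 6 flat sides), circumscribed radius ≈ 9.23 mm, height ≈ 8.54 mm.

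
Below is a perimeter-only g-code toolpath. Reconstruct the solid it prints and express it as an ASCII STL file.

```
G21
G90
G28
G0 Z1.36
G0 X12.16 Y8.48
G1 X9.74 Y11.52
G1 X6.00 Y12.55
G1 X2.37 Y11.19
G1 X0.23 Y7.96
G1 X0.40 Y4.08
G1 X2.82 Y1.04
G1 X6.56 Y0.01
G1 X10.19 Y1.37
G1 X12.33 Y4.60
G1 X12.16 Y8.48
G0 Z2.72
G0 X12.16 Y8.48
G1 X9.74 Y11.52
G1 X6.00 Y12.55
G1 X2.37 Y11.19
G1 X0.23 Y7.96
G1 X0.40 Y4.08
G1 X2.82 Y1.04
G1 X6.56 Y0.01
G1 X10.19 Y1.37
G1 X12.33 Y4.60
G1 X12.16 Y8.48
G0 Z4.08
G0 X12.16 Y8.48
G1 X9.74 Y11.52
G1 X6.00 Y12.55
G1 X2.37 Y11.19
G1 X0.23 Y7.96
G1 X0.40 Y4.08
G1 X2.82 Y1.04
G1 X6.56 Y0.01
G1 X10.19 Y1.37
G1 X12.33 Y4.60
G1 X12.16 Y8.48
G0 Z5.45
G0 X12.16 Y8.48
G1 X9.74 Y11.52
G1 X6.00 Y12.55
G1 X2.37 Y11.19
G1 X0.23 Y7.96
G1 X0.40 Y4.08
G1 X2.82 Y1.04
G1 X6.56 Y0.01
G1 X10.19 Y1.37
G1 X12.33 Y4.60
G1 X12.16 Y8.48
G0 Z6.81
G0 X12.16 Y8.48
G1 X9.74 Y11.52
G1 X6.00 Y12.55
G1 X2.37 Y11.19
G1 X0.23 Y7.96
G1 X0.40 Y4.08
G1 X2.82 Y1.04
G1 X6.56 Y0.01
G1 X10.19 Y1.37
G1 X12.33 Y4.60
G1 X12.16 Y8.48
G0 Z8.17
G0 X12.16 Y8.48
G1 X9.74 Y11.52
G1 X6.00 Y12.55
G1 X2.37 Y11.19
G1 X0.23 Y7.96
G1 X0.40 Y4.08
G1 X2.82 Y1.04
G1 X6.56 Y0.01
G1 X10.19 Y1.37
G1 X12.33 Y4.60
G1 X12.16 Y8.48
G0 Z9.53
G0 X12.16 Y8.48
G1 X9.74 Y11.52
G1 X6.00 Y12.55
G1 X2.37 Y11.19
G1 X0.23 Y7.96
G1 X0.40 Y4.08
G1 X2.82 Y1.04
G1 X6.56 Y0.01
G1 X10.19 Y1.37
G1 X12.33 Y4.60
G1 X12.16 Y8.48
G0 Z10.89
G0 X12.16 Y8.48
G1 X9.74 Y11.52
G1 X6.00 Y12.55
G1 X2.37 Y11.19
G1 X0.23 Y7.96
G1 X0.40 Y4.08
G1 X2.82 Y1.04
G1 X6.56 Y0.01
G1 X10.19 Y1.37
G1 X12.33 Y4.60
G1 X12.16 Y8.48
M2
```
solid part
  facet normal 0.0000 0.0000 -1.0000
    outer loop
      vertex 6.00 12.55 0.00
      vertex 9.74 11.52 0.00
      vertex 12.16 8.48 0.00
    endloop
  endfacet
  facet normal 0.0000 0.0000 -1.0000
    outer loop
      vertex 2.37 11.19 0.00
      vertex 6.00 12.55 0.00
      vertex 12.16 8.48 0.00
    endloop
  endfacet
  facet normal 0.0000 0.0000 -1.0000
    outer loop
      vertex 0.23 7.96 0.00
      vertex 2.37 11.19 0.00
      vertex 12.16 8.48 0.00
    endloop
  endfacet
  facet normal 0.0000 0.0000 -1.0000
    outer loop
      vertex 0.40 4.08 0.00
      vertex 0.23 7.96 0.00
      vertex 12.16 8.48 0.00
    endloop
  endfacet
  facet normal 0.0000 0.0000 -1.0000
    outer loop
      vertex 2.82 1.04 0.00
      vertex 0.40 4.08 0.00
      vertex 12.16 8.48 0.00
    endloop
  endfacet
  facet normal 0.0000 0.0000 -1.0000
    outer loop
      vertex 6.56 0.01 0.00
      vertex 2.82 1.04 0.00
      vertex 12.16 8.48 0.00
    endloop
  endfacet
  facet normal 0.0000 0.0000 -1.0000
    outer loop
      vertex 10.19 1.37 0.00
      vertex 6.56 0.01 0.00
      vertex 12.16 8.48 0.00
    endloop
  endfacet
  facet normal 0.0000 0.0000 -1.0000
    outer loop
      vertex 12.33 4.60 0.00
      vertex 10.19 1.37 0.00
      vertex 12.16 8.48 0.00
    endloop
  endfacet
  facet normal 0.0000 0.0000 1.0000
    outer loop
      vertex 12.16 8.48 10.89
      vertex 9.74 11.52 10.89
      vertex 6.00 12.55 10.89
    endloop
  endfacet
  facet normal 0.0000 0.0000 1.0000
    outer loop
      vertex 12.16 8.48 10.89
      vertex 6.00 12.55 10.89
      vertex 2.37 11.19 10.89
    endloop
  endfacet
  facet normal 0.0000 0.0000 1.0000
    outer loop
      vertex 12.16 8.48 10.89
      vertex 2.37 11.19 10.89
      vertex 0.23 7.96 10.89
    endloop
  endfacet
  facet normal 0.0000 0.0000 1.0000
    outer loop
      vertex 12.16 8.48 10.89
      vertex 0.23 7.96 10.89
      vertex 0.40 4.08 10.89
    endloop
  endfacet
  facet normal 0.0000 0.0000 1.0000
    outer loop
      vertex 12.16 8.48 10.89
      vertex 0.40 4.08 10.89
      vertex 2.82 1.04 10.89
    endloop
  endfacet
  facet normal 0.0000 0.0000 1.0000
    outer loop
      vertex 12.16 8.48 10.89
      vertex 2.82 1.04 10.89
      vertex 6.56 0.01 10.89
    endloop
  endfacet
  facet normal 0.0000 0.0000 1.0000
    outer loop
      vertex 12.16 8.48 10.89
      vertex 6.56 0.01 10.89
      vertex 10.19 1.37 10.89
    endloop
  endfacet
  facet normal 0.0000 0.0000 1.0000
    outer loop
      vertex 12.16 8.48 10.89
      vertex 10.19 1.37 10.89
      vertex 12.33 4.60 10.89
    endloop
  endfacet
  facet normal 0.7824 0.6228 0.0000
    outer loop
      vertex 12.16 8.48 0.00
      vertex 9.74 11.52 0.00
      vertex 9.74 11.52 10.89
    endloop
  endfacet
  facet normal 0.7824 0.6228 0.0000
    outer loop
      vertex 12.16 8.48 0.00
      vertex 9.74 11.52 10.89
      vertex 12.16 8.48 10.89
    endloop
  endfacet
  facet normal 0.2655 0.9641 0.0000
    outer loop
      vertex 9.74 11.52 0.00
      vertex 6.00 12.55 0.00
      vertex 6.00 12.55 10.89
    endloop
  endfacet
  facet normal 0.2655 0.9641 0.0000
    outer loop
      vertex 9.74 11.52 0.00
      vertex 6.00 12.55 10.89
      vertex 9.74 11.52 10.89
    endloop
  endfacet
  facet normal -0.3508 0.9364 0.0000
    outer loop
      vertex 6.00 12.55 0.00
      vertex 2.37 11.19 0.00
      vertex 2.37 11.19 10.89
    endloop
  endfacet
  facet normal -0.3508 0.9364 0.0000
    outer loop
      vertex 6.00 12.55 0.00
      vertex 2.37 11.19 10.89
      vertex 6.00 12.55 10.89
    endloop
  endfacet
  facet normal -0.8336 0.5523 0.0000
    outer loop
      vertex 2.37 11.19 0.00
      vertex 0.23 7.96 0.00
      vertex 0.23 7.96 10.89
    endloop
  endfacet
  facet normal -0.8336 0.5523 0.0000
    outer loop
      vertex 2.37 11.19 0.00
      vertex 0.23 7.96 10.89
      vertex 2.37 11.19 10.89
    endloop
  endfacet
  facet normal -0.9990 -0.0438 0.0000
    outer loop
      vertex 0.23 7.96 0.00
      vertex 0.40 4.08 0.00
      vertex 0.40 4.08 10.89
    endloop
  endfacet
  facet normal -0.9990 -0.0438 0.0000
    outer loop
      vertex 0.23 7.96 0.00
      vertex 0.40 4.08 10.89
      vertex 0.23 7.96 10.89
    endloop
  endfacet
  facet normal -0.7824 -0.6228 0.0000
    outer loop
      vertex 0.40 4.08 0.00
      vertex 2.82 1.04 0.00
      vertex 2.82 1.04 10.89
    endloop
  endfacet
  facet normal -0.7824 -0.6228 0.0000
    outer loop
      vertex 0.40 4.08 0.00
      vertex 2.82 1.04 10.89
      vertex 0.40 4.08 10.89
    endloop
  endfacet
  facet normal -0.2655 -0.9641 0.0000
    outer loop
      vertex 2.82 1.04 0.00
      vertex 6.56 0.01 0.00
      vertex 6.56 0.01 10.89
    endloop
  endfacet
  facet normal -0.2655 -0.9641 0.0000
    outer loop
      vertex 2.82 1.04 0.00
      vertex 6.56 0.01 10.89
      vertex 2.82 1.04 10.89
    endloop
  endfacet
  facet normal 0.3508 -0.9364 0.0000
    outer loop
      vertex 6.56 0.01 0.00
      vertex 10.19 1.37 0.00
      vertex 10.19 1.37 10.89
    endloop
  endfacet
  facet normal 0.3508 -0.9364 0.0000
    outer loop
      vertex 6.56 0.01 0.00
      vertex 10.19 1.37 10.89
      vertex 6.56 0.01 10.89
    endloop
  endfacet
  facet normal 0.8336 -0.5523 0.0000
    outer loop
      vertex 10.19 1.37 0.00
      vertex 12.33 4.60 0.00
      vertex 12.33 4.60 10.89
    endloop
  endfacet
  facet normal 0.8336 -0.5523 0.0000
    outer loop
      vertex 10.19 1.37 0.00
      vertex 12.33 4.60 10.89
      vertex 10.19 1.37 10.89
    endloop
  endfacet
  facet normal 0.9990 0.0438 0.0000
    outer loop
      vertex 12.33 4.60 0.00
      vertex 12.16 8.48 0.00
      vertex 12.16 8.48 10.89
    endloop
  endfacet
  facet normal 0.9990 0.0438 0.0000
    outer loop
      vertex 12.33 4.60 0.00
      vertex 12.16 8.48 10.89
      vertex 12.33 4.60 10.89
    endloop
  endfacet
endsolid part

The G0 Z moves step by Δz≈1.36 mm. Every layer's G1 loop is the same polygon, so the solid is a straight extrusion of it from z=0 to z≈10.9. Closing with flat bottom and top caps and triangulating gives 36 facets — a regular 10-sided prism (a cylinder approximated with 10 flat sides), circumscribed radius ≈ 6.28 mm, height ≈ 10.9 mm.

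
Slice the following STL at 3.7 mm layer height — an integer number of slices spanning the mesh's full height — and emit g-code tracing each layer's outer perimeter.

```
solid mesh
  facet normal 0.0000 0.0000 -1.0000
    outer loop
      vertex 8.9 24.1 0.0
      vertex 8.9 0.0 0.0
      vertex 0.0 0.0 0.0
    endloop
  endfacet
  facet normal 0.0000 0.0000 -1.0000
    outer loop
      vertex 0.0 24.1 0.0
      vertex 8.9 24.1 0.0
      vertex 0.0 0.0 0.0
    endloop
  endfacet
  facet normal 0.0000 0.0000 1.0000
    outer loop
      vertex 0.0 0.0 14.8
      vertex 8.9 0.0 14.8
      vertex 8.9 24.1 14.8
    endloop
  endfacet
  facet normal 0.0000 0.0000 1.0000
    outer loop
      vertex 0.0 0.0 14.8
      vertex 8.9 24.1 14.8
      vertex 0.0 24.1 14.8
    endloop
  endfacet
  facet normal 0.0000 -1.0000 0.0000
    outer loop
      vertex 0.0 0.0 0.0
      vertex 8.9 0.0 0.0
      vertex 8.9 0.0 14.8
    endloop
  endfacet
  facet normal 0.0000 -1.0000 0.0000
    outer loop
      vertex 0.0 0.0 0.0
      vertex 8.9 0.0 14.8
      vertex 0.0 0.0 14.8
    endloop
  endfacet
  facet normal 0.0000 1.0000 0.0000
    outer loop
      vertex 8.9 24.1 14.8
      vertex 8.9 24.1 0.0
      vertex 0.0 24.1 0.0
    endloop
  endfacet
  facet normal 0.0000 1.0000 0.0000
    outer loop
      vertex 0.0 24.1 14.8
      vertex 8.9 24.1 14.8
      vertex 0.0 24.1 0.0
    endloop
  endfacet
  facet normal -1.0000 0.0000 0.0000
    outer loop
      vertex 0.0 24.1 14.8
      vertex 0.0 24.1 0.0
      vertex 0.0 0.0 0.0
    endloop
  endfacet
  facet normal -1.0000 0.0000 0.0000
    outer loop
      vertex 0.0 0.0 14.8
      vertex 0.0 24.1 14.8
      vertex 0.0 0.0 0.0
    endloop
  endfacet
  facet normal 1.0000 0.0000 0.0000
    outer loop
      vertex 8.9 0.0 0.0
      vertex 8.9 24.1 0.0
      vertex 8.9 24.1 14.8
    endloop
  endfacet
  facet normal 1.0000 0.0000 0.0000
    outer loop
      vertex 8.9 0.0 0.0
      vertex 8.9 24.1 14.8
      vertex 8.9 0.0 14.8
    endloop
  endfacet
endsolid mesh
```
; perimeter-only toolpath
G21 ; units = mm
G90 ; absolute positioning
G28 ; home
; layer 1
G0 Z3.7
G0 X0.0 Y0.0
G1 X8.9 Y0.0
G1 X8.9 Y24.1
G1 X0.0 Y24.1
G1 X0.0 Y0.0
; layer 2
G0 Z7.4
G0 X0.0 Y0.0
G1 X8.9 Y0.0
G1 X8.9 Y24.1
G1 X0.0 Y24.1
G1 X0.0 Y0.0
; layer 3
G0 Z11.1
G0 X0.0 Y0.0
G1 X8.9 Y0.0
G1 X8.9 Y24.1
G1 X0.0 Y24.1
G1 X0.0 Y0.0
; layer 4
G0 Z14.8
G0 X0.0 Y0.0
G1 X8.9 Y0.0
G1 X8.9 Y24.1
G1 X0.0 Y24.1
G1 X0.0 Y0.0
M2 ; end

The solid is a rectangular box, roughly 8.9 × 24.1 mm footprint and 14.8 mm tall. Slicing at Δz = 3.7 mm — 4 equal slices spanning the solid's height, so layer i sits at z = i·h/4 — gives 4 non-empty perimeters. Each is a 4-segment closed polygon; G0 lifts to the layer z and rapids to the start vertex, then G1 traces the edges.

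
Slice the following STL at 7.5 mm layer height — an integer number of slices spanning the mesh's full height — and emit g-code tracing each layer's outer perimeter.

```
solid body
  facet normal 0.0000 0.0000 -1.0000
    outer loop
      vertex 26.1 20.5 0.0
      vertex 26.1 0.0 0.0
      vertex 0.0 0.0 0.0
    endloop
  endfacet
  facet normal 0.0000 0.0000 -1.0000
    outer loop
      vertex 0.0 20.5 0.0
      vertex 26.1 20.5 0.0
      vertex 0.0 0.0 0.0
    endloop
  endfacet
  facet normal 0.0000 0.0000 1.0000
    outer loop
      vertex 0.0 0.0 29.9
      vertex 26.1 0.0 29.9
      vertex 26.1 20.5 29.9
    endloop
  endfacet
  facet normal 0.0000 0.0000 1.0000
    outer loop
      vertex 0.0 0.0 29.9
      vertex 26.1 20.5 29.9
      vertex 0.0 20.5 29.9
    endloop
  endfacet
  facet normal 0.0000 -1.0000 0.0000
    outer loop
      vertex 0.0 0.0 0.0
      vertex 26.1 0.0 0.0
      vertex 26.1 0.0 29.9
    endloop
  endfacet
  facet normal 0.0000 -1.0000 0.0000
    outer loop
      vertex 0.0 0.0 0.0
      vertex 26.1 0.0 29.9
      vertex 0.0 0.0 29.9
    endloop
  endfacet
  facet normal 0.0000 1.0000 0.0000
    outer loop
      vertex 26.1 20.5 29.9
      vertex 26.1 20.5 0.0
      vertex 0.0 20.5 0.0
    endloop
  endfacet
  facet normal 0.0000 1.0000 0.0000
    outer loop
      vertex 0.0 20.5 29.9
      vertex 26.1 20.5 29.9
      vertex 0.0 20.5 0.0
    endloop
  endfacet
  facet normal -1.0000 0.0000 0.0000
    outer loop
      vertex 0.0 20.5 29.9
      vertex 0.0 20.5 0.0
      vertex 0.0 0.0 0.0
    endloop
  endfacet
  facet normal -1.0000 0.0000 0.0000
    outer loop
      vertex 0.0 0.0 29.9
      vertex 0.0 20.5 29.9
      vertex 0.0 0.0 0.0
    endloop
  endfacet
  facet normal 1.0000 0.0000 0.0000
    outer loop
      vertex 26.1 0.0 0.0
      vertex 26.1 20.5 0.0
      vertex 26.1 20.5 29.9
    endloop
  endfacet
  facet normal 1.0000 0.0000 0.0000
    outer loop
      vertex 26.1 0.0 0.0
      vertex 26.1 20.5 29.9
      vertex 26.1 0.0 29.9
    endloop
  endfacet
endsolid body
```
; perimeter-only toolpath
G21 ; units = mm
G90 ; absolute positioning
G28 ; home
; layer 1
G0 Z7.5
G0 X0.0 Y0.0
G1 X26.1 Y0.0
G1 X26.1 Y20.5
G1 X0.0 Y20.5
G1 X0.0 Y0.0
; layer 2
G0 Z14.9
G0 X0.0 Y0.0
G1 X26.1 Y0.0
G1 X26.1 Y20.5
G1 X0.0 Y20.5
G1 X0.0 Y0.0
; layer 3
G0 Z22.4
G0 X0.0 Y0.0
G1 X26.1 Y0.0
G1 X26.1 Y20.5
G1 X0.0 Y20.5
G1 X0.0 Y0.0
; layer 4
G0 Z29.9
G0 X0.0 Y0.0
G1 X26.1 Y0.0
G1 X26.1 Y20.5
G1 X0.0 Y20.5
G1 X0.0 Y0.0
M2 ; end

The solid is a rectangular box, roughly 26.1 × 20.5 mm footprint and 29.9 mm tall. Slicing at Δz = 7.5 mm — 4 equal slices spanning the solid's height, so layer i sits at z = i·h/4 — gives 4 non-empty perimeters. Each is a 4-segment closed polygon; G0 lifts to the layer z and rapids to the start vertex, then G1 traces the edges.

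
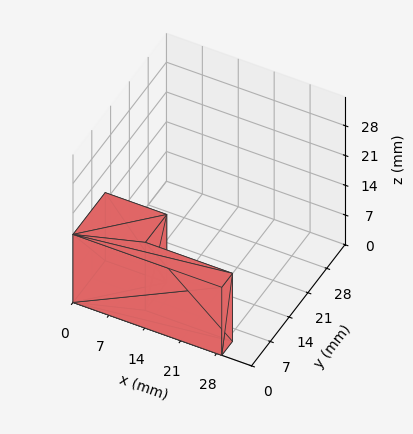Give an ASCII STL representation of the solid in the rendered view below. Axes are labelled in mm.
Reading the render: the shape is an L-shaped prism: outer 29 × 12 mm, arm thicknesses ≈ 4 mm (horizontal) and 12 mm (vertical), extruded 16 mm in z (dimensions read to the nearest mm from the axis ticks). For the STL, each face is triangulated and given an outward normal.

solid part
  facet normal 0.0000 0.0000 -1.0000
    outer loop
      vertex 29.0 4.0 0.0
      vertex 29.0 0.0 0.0
      vertex 0.0 0.0 0.0
    endloop
  endfacet
  facet normal 0.0000 0.0000 -1.0000
    outer loop
      vertex 12.0 4.0 0.0
      vertex 29.0 4.0 0.0
      vertex 0.0 0.0 0.0
    endloop
  endfacet
  facet normal 0.0000 0.0000 -1.0000
    outer loop
      vertex 12.0 12.0 0.0
      vertex 12.0 4.0 0.0
      vertex 0.0 0.0 0.0
    endloop
  endfacet
  facet normal 0.0000 0.0000 -1.0000
    outer loop
      vertex 0.0 12.0 0.0
      vertex 12.0 12.0 0.0
      vertex 0.0 0.0 0.0
    endloop
  endfacet
  facet normal 0.0000 0.0000 1.0000
    outer loop
      vertex 0.0 0.0 16.0
      vertex 29.0 0.0 16.0
      vertex 29.0 4.0 16.0
    endloop
  endfacet
  facet normal 0.0000 0.0000 1.0000
    outer loop
      vertex 0.0 0.0 16.0
      vertex 29.0 4.0 16.0
      vertex 12.0 4.0 16.0
    endloop
  endfacet
  facet normal 0.0000 0.0000 1.0000
    outer loop
      vertex 0.0 0.0 16.0
      vertex 12.0 4.0 16.0
      vertex 12.0 12.0 16.0
    endloop
  endfacet
  facet normal 0.0000 0.0000 1.0000
    outer loop
      vertex 0.0 0.0 16.0
      vertex 12.0 12.0 16.0
      vertex 0.0 12.0 16.0
    endloop
  endfacet
  facet normal 0.0000 -1.0000 0.0000
    outer loop
      vertex 0.0 0.0 0.0
      vertex 29.0 0.0 0.0
      vertex 29.0 0.0 16.0
    endloop
  endfacet
  facet normal 0.0000 -1.0000 0.0000
    outer loop
      vertex 0.0 0.0 0.0
      vertex 29.0 0.0 16.0
      vertex 0.0 0.0 16.0
    endloop
  endfacet
  facet normal 1.0000 0.0000 0.0000
    outer loop
      vertex 29.0 0.0 0.0
      vertex 29.0 4.0 0.0
      vertex 29.0 4.0 16.0
    endloop
  endfacet
  facet normal 1.0000 0.0000 0.0000
    outer loop
      vertex 29.0 0.0 0.0
      vertex 29.0 4.0 16.0
      vertex 29.0 0.0 16.0
    endloop
  endfacet
  facet normal 0.0000 1.0000 0.0000
    outer loop
      vertex 29.0 4.0 0.0
      vertex 12.0 4.0 0.0
      vertex 12.0 4.0 16.0
    endloop
  endfacet
  facet normal 0.0000 1.0000 0.0000
    outer loop
      vertex 29.0 4.0 0.0
      vertex 12.0 4.0 16.0
      vertex 29.0 4.0 16.0
    endloop
  endfacet
  facet normal 1.0000 0.0000 0.0000
    outer loop
      vertex 12.0 4.0 0.0
      vertex 12.0 12.0 0.0
      vertex 12.0 12.0 16.0
    endloop
  endfacet
  facet normal 1.0000 0.0000 0.0000
    outer loop
      vertex 12.0 4.0 0.0
      vertex 12.0 12.0 16.0
      vertex 12.0 4.0 16.0
    endloop
  endfacet
  facet normal 0.0000 1.0000 0.0000
    outer loop
      vertex 12.0 12.0 0.0
      vertex 0.0 12.0 0.0
      vertex 0.0 12.0 16.0
    endloop
  endfacet
  facet normal 0.0000 1.0000 0.0000
    outer loop
      vertex 12.0 12.0 0.0
      vertex 0.0 12.0 16.0
      vertex 12.0 12.0 16.0
    endloop
  endfacet
  facet normal -1.0000 0.0000 0.0000
    outer loop
      vertex 0.0 12.0 0.0
      vertex 0.0 0.0 0.0
      vertex 0.0 0.0 16.0
    endloop
  endfacet
  facet normal -1.0000 0.0000 0.0000
    outer loop
      vertex 0.0 12.0 0.0
      vertex 0.0 0.0 16.0
      vertex 0.0 12.0 16.0
    endloop
  endfacet
endsolid part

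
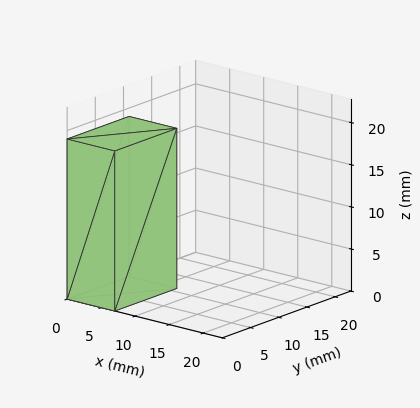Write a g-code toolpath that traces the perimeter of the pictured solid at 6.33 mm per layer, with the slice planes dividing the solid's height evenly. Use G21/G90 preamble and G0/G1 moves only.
Reading the render: the shape is a rectangular box, roughly 7 × 11 mm footprint and 19 mm tall (dimensions read to the nearest mm from the axis ticks). For the g-code, the solid's height is divided into equal slices at the stated Δz and each level perimeter traced with G1 moves after a G0 lift.

; perimeter-only toolpath
G21 ; units = mm
G90 ; absolute positioning
G28 ; home
; layer 1
G0 Z6.33
G0 X0.00 Y0.00
G1 X7.00 Y0.00
G1 X7.00 Y11.00
G1 X0.00 Y11.00
G1 X0.00 Y0.00
; layer 2
G0 Z12.67
G0 X0.00 Y0.00
G1 X7.00 Y0.00
G1 X7.00 Y11.00
G1 X0.00 Y11.00
G1 X0.00 Y0.00
; layer 3
G0 Z19.00
G0 X0.00 Y0.00
G1 X7.00 Y0.00
G1 X7.00 Y11.00
G1 X0.00 Y11.00
G1 X0.00 Y0.00
M2 ; end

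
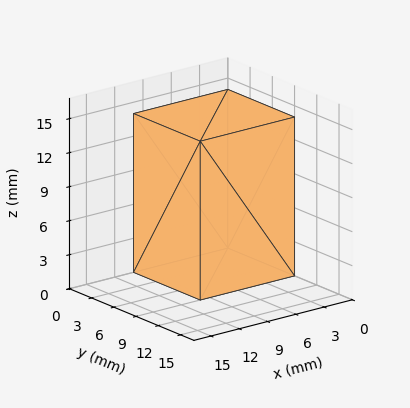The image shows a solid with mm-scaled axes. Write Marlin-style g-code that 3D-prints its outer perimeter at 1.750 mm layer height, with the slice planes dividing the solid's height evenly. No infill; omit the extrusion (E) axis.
Reading the render: the shape is a rectangular box, roughly 10 × 9 mm footprint and 14 mm tall (dimensions read to the nearest mm from the axis ticks). For the g-code, the solid's height is divided into equal slices at the stated Δz and each level perimeter traced with G1 moves after a G0 lift.

; perimeter-only toolpath
G21 ; units = mm
G90 ; absolute positioning
G28 ; home
; layer 1
G0 Z1.750
G0 X0.000 Y0.000
G1 X10.000 Y0.000
G1 X10.000 Y9.000
G1 X0.000 Y9.000
G1 X0.000 Y0.000
; layer 2
G0 Z3.500
G0 X0.000 Y0.000
G1 X10.000 Y0.000
G1 X10.000 Y9.000
G1 X0.000 Y9.000
G1 X0.000 Y0.000
; layer 3
G0 Z5.250
G0 X0.000 Y0.000
G1 X10.000 Y0.000
G1 X10.000 Y9.000
G1 X0.000 Y9.000
G1 X0.000 Y0.000
; layer 4
G0 Z7.000
G0 X0.000 Y0.000
G1 X10.000 Y0.000
G1 X10.000 Y9.000
G1 X0.000 Y9.000
G1 X0.000 Y0.000
; layer 5
G0 Z8.750
G0 X0.000 Y0.000
G1 X10.000 Y0.000
G1 X10.000 Y9.000
G1 X0.000 Y9.000
G1 X0.000 Y0.000
; layer 6
G0 Z10.500
G0 X0.000 Y0.000
G1 X10.000 Y0.000
G1 X10.000 Y9.000
G1 X0.000 Y9.000
G1 X0.000 Y0.000
; layer 7
G0 Z12.250
G0 X0.000 Y0.000
G1 X10.000 Y0.000
G1 X10.000 Y9.000
G1 X0.000 Y9.000
G1 X0.000 Y0.000
; layer 8
G0 Z14.000
G0 X0.000 Y0.000
G1 X10.000 Y0.000
G1 X10.000 Y9.000
G1 X0.000 Y9.000
G1 X0.000 Y0.000
M2 ; end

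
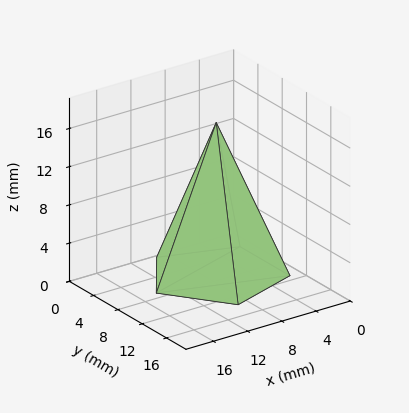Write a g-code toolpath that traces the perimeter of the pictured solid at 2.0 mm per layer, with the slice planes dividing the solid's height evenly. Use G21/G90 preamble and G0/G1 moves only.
Reading the render: the shape is a regular 5-sided pyramid, base circumscribed radius ≈ 7 mm, apex at z ≈ 16 mm (dimensions read to the nearest mm from the axis ticks). For the g-code, the solid's height is divided into equal slices at the stated Δz and each level perimeter traced with G1 moves after a G0 lift.

; perimeter-only toolpath
G21 ; units = mm
G90 ; absolute positioning
G28 ; home
; layer 1
G0 Z2.0
G0 X13.1 Y7.0
G1 X8.9 Y12.9
G1 X2.0 Y10.6
G1 X2.0 Y3.4
G1 X8.9 Y1.1
G1 X13.1 Y7.0
; layer 2
G0 Z4.0
G0 X12.2 Y7.0
G1 X8.6 Y12.0
G1 X2.7 Y10.1
G1 X2.7 Y3.9
G1 X8.6 Y2.0
G1 X12.2 Y7.0
; layer 3
G0 Z6.0
G0 X11.4 Y7.0
G1 X8.4 Y11.2
G1 X3.4 Y9.6
G1 X3.4 Y4.4
G1 X8.4 Y2.8
G1 X11.4 Y7.0
; layer 4
G0 Z8.0
G0 X10.5 Y7.0
G1 X8.1 Y10.3
G1 X4.2 Y9.1
G1 X4.2 Y5.0
G1 X8.1 Y3.6
G1 X10.5 Y7.0
; layer 5
G0 Z10.0
G0 X9.6 Y7.0
G1 X7.8 Y9.5
G1 X4.9 Y8.5
G1 X4.9 Y5.5
G1 X7.8 Y4.5
G1 X9.6 Y7.0
; layer 6
G0 Z12.0
G0 X8.8 Y7.0
G1 X7.5 Y8.7
G1 X5.6 Y8.0
G1 X5.6 Y6.0
G1 X7.5 Y5.3
G1 X8.8 Y7.0
; layer 7
G0 Z14.0
G0 X7.9 Y7.0
G1 X7.3 Y7.8
G1 X6.3 Y7.5
G1 X6.3 Y6.5
G1 X7.3 Y6.2
G1 X7.9 Y7.0
M2 ; end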